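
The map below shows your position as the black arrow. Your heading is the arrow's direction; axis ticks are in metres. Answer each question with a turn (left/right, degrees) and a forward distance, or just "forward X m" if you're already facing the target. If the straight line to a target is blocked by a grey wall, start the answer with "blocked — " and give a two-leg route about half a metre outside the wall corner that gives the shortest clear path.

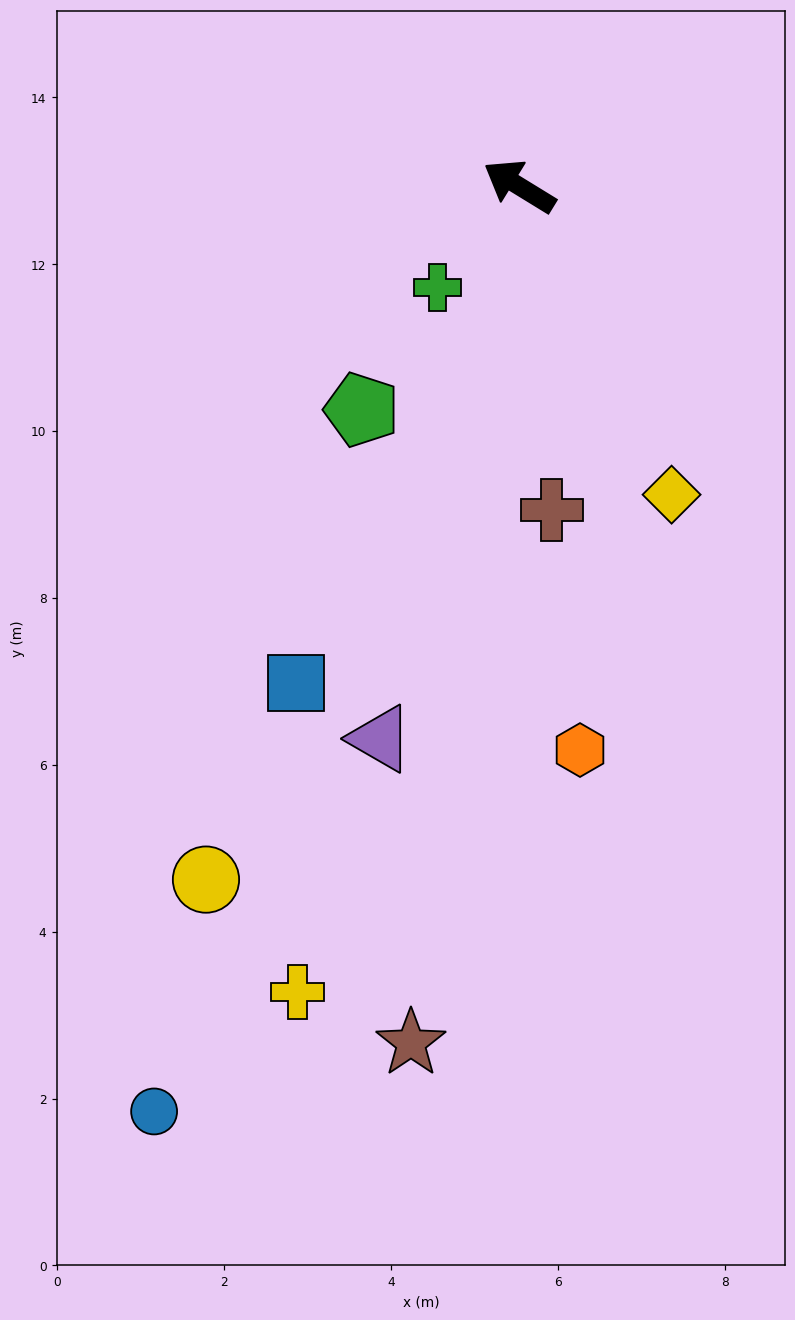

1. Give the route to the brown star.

turn left 114°, forward 10.3 m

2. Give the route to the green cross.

turn left 83°, forward 1.6 m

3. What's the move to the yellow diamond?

turn left 148°, forward 4.1 m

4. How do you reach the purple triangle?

turn left 107°, forward 6.8 m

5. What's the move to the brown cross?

turn left 127°, forward 3.9 m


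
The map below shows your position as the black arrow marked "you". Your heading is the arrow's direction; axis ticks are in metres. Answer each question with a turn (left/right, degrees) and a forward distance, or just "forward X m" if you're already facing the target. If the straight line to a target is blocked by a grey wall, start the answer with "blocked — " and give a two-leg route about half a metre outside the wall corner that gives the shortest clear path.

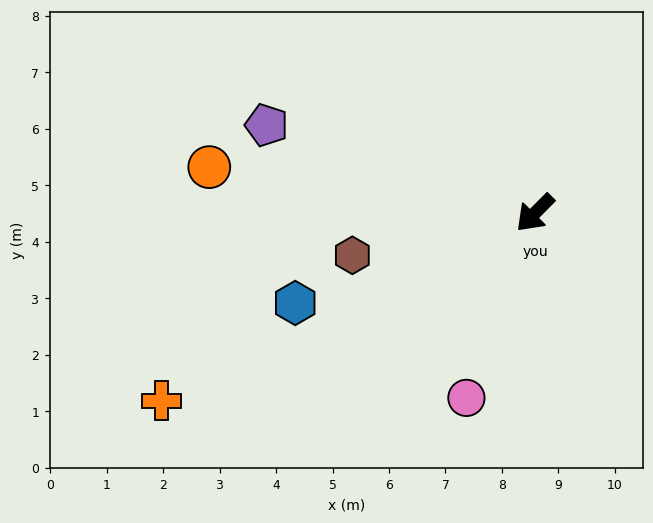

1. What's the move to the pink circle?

turn left 24°, forward 3.5 m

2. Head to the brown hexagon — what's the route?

turn right 32°, forward 3.3 m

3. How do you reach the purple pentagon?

turn right 63°, forward 5.0 m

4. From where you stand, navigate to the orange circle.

turn right 53°, forward 5.8 m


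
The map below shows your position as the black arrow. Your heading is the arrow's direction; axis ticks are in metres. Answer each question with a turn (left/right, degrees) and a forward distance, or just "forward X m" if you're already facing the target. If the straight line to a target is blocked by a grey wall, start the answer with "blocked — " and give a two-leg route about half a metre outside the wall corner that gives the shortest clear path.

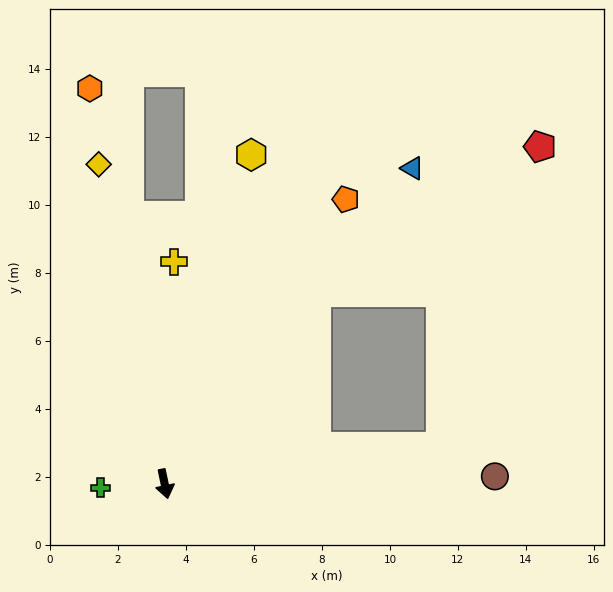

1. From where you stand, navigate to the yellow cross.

turn left 166°, forward 6.5 m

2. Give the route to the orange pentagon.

turn left 136°, forward 9.9 m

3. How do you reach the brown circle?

turn left 80°, forward 9.7 m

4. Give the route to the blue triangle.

turn left 130°, forward 11.8 m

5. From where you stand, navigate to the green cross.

turn right 98°, forward 1.9 m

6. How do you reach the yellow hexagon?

turn left 153°, forward 10.0 m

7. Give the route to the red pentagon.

blocked — turn left 130°, forward 7.2 m, then turn right 19°, forward 7.9 m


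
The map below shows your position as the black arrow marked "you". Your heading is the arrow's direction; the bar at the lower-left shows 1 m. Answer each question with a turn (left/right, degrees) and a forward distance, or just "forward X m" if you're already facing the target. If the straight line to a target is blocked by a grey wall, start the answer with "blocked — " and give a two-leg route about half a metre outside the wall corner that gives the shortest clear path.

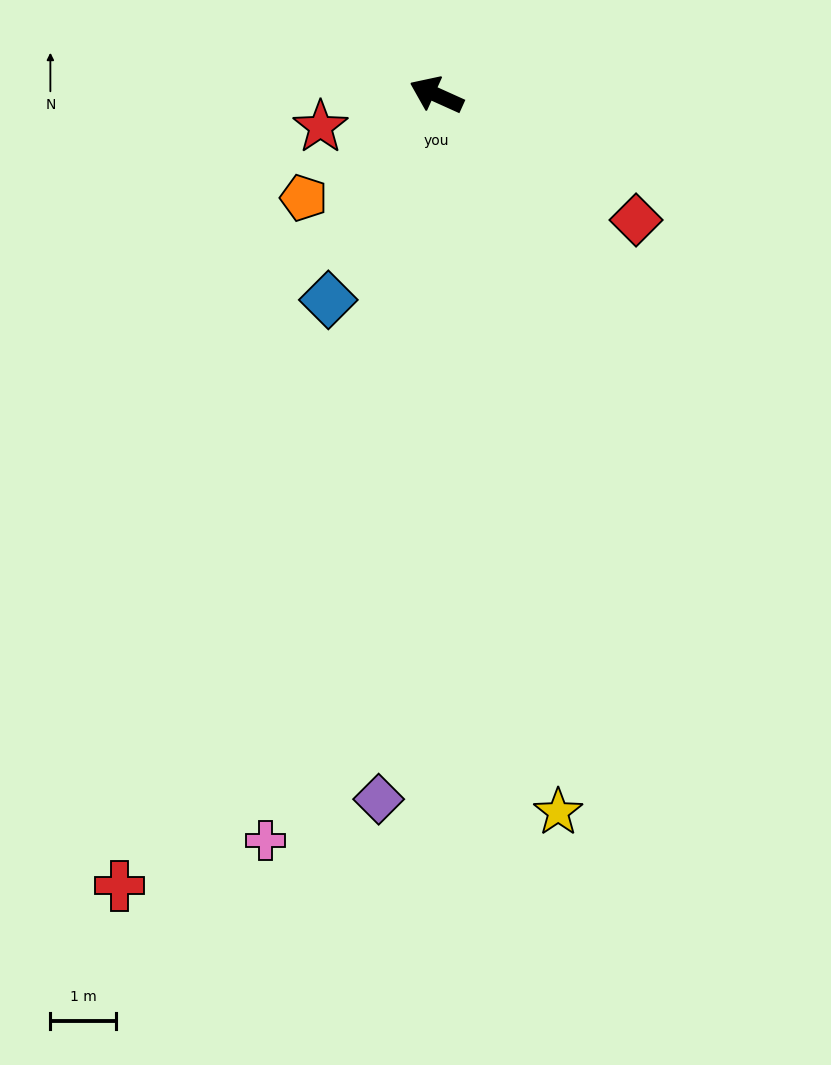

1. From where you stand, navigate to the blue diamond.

turn left 86°, forward 3.5 m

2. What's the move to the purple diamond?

turn left 110°, forward 10.8 m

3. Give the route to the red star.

turn left 40°, forward 1.8 m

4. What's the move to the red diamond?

turn left 172°, forward 3.6 m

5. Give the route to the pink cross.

turn left 101°, forward 11.7 m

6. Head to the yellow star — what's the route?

turn left 124°, forward 11.1 m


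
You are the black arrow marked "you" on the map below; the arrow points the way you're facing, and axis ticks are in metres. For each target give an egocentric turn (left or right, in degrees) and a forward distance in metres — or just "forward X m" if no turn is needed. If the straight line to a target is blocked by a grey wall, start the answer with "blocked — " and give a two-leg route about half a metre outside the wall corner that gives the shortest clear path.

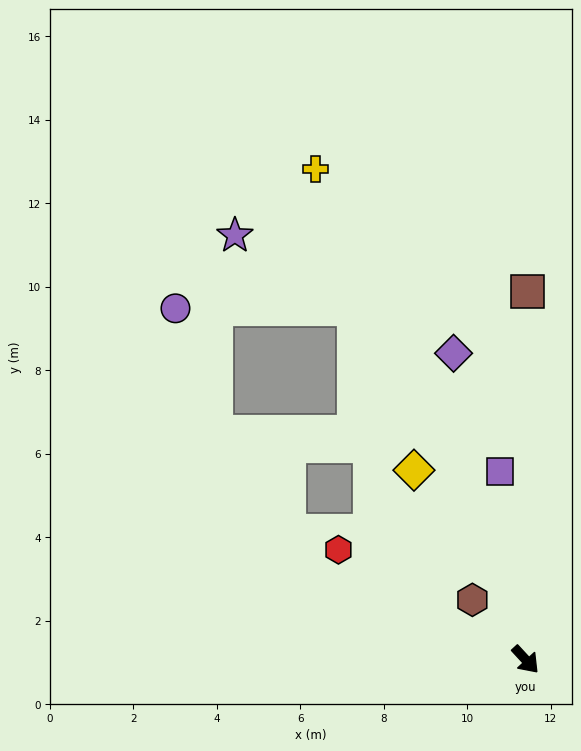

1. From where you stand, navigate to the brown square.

turn left 137°, forward 8.8 m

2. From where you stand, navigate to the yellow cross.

turn left 160°, forward 12.8 m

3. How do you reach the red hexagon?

turn right 163°, forward 5.2 m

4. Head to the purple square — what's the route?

turn left 145°, forward 4.6 m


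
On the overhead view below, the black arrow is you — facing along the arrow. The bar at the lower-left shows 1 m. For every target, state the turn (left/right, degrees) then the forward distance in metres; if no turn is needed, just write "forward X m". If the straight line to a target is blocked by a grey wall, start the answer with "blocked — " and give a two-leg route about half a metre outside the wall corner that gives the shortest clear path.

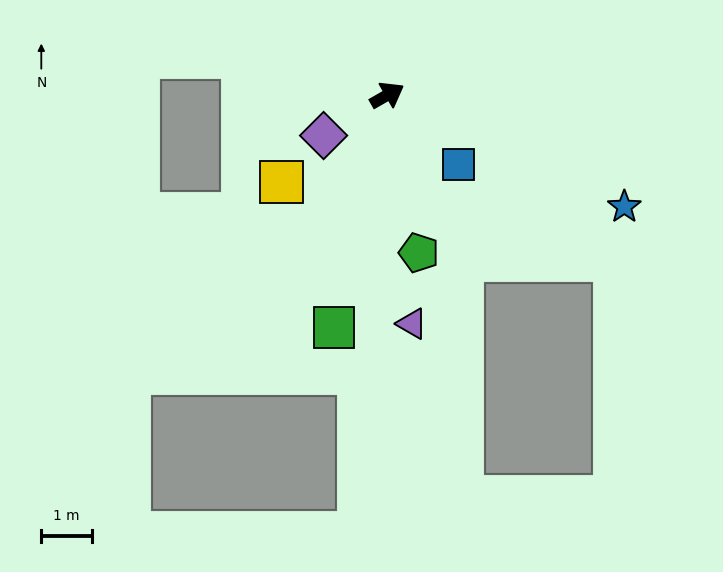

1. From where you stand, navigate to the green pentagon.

turn right 108°, forward 3.2 m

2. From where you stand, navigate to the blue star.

turn right 55°, forward 5.2 m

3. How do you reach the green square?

turn right 133°, forward 4.7 m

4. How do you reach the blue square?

turn right 74°, forward 2.0 m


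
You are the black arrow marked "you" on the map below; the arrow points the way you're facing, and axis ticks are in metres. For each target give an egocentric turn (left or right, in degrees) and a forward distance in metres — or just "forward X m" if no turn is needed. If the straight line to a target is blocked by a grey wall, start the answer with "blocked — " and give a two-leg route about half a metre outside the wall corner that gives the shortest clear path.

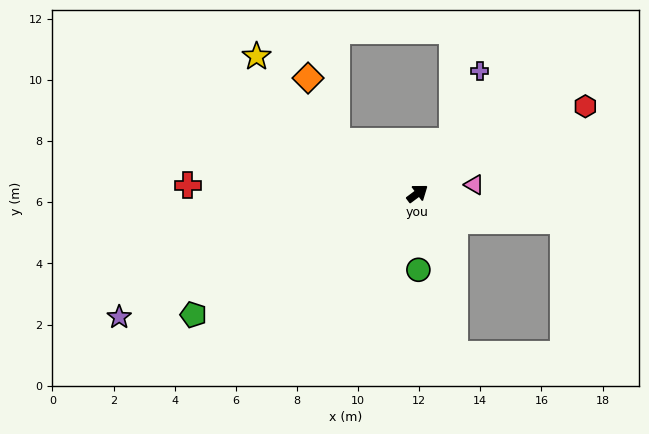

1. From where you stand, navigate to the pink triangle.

turn right 28°, forward 1.9 m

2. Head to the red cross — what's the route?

turn left 141°, forward 7.5 m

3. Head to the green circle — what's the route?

turn right 126°, forward 2.5 m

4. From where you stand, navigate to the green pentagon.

turn left 172°, forward 8.3 m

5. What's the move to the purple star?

turn left 166°, forward 10.6 m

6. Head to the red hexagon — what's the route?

turn right 9°, forward 6.2 m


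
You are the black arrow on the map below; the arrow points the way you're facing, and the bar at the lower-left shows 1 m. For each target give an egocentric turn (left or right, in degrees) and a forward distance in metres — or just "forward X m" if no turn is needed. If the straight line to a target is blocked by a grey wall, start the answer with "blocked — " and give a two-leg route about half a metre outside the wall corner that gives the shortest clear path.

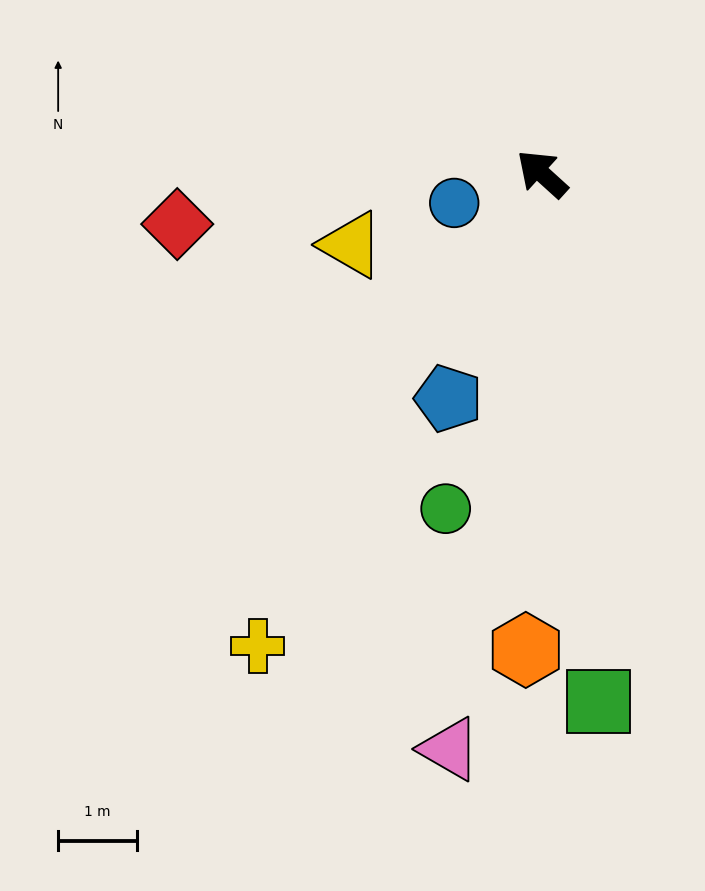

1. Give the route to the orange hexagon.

turn left 130°, forward 6.1 m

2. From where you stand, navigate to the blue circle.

turn left 61°, forward 1.2 m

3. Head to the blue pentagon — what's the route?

turn left 110°, forward 3.1 m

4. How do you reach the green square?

turn left 138°, forward 6.8 m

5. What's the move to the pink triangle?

turn left 123°, forward 7.4 m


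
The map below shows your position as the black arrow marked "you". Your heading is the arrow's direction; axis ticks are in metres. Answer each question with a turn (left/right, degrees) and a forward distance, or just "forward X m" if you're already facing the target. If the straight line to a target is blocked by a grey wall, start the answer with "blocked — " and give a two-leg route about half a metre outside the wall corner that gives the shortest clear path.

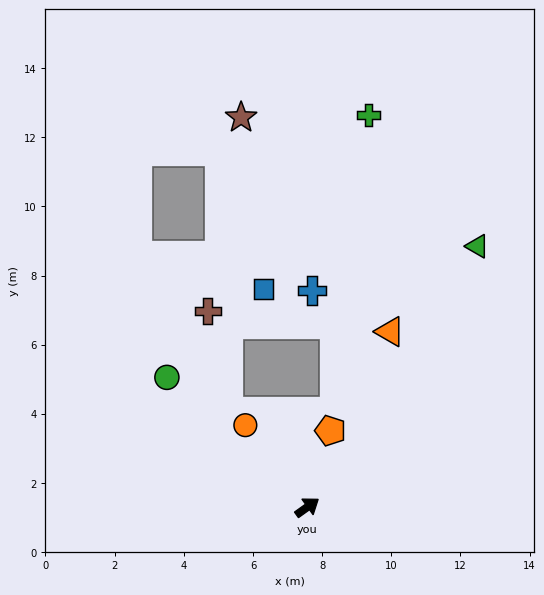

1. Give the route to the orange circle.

turn left 91°, forward 3.0 m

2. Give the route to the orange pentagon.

turn left 38°, forward 2.3 m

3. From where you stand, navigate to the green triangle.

turn left 21°, forward 9.0 m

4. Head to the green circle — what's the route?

turn left 102°, forward 5.5 m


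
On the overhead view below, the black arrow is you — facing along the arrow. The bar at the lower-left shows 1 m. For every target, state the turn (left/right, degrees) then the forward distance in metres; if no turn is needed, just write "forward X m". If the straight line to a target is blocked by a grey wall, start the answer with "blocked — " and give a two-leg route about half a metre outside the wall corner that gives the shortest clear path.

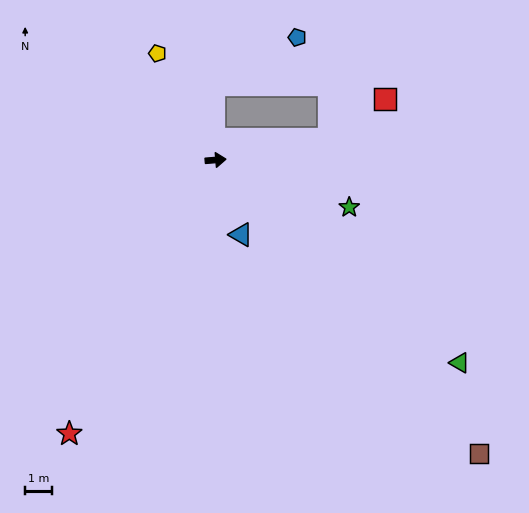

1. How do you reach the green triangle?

turn right 44°, forward 11.7 m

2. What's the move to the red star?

turn right 123°, forward 11.5 m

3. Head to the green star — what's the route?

turn right 24°, forward 5.2 m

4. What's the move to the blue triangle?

turn right 76°, forward 2.9 m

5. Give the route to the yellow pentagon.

turn left 114°, forward 4.5 m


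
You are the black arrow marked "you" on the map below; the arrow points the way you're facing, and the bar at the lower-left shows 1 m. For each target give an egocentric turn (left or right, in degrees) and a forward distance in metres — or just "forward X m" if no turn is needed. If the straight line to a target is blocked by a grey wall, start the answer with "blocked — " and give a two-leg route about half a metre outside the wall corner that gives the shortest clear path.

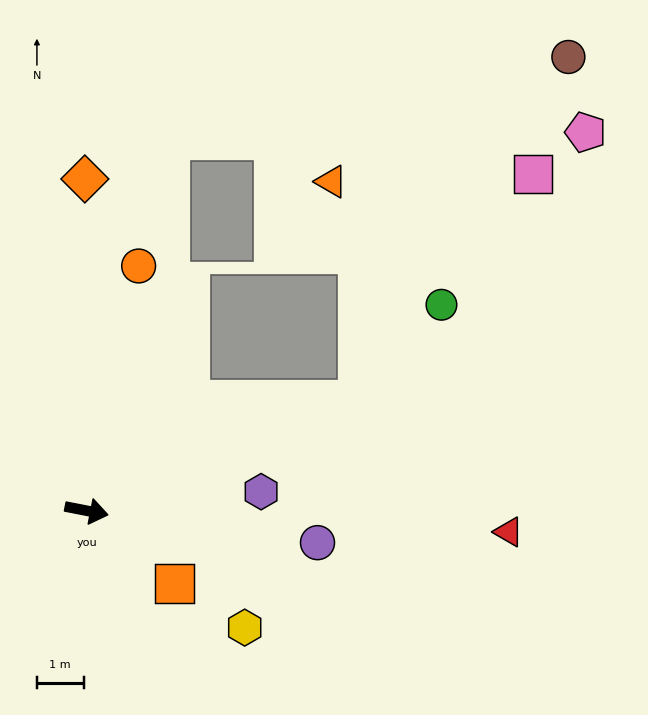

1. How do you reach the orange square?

turn right 28°, forward 2.5 m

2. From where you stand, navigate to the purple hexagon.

turn left 17°, forward 3.8 m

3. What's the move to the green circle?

blocked — turn left 33°, forward 6.3 m, then turn left 27°, forward 2.7 m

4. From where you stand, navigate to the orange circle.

turn left 89°, forward 5.4 m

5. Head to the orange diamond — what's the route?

turn left 101°, forward 7.1 m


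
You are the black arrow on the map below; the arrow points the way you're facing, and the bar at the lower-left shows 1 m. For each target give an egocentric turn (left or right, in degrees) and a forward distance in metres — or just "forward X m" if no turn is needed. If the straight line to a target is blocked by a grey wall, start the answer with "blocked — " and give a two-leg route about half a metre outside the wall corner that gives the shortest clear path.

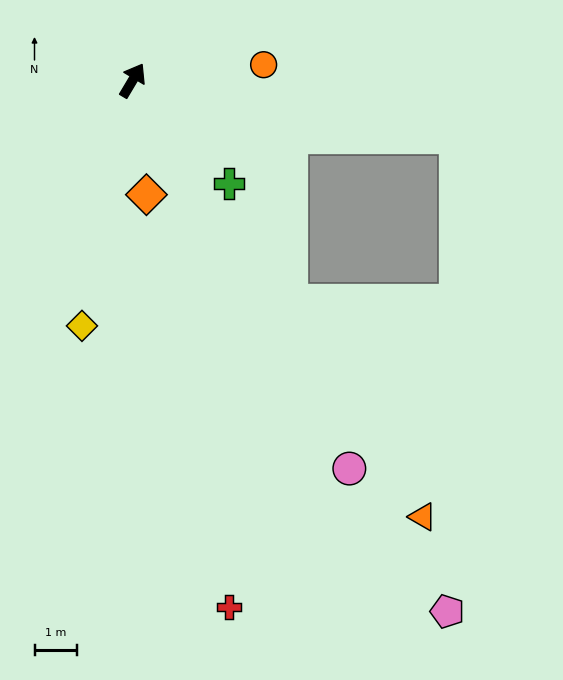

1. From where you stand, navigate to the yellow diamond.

turn right 161°, forward 5.9 m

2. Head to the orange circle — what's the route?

turn right 52°, forward 3.1 m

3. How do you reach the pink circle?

turn right 120°, forward 10.4 m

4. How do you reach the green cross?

turn right 106°, forward 3.3 m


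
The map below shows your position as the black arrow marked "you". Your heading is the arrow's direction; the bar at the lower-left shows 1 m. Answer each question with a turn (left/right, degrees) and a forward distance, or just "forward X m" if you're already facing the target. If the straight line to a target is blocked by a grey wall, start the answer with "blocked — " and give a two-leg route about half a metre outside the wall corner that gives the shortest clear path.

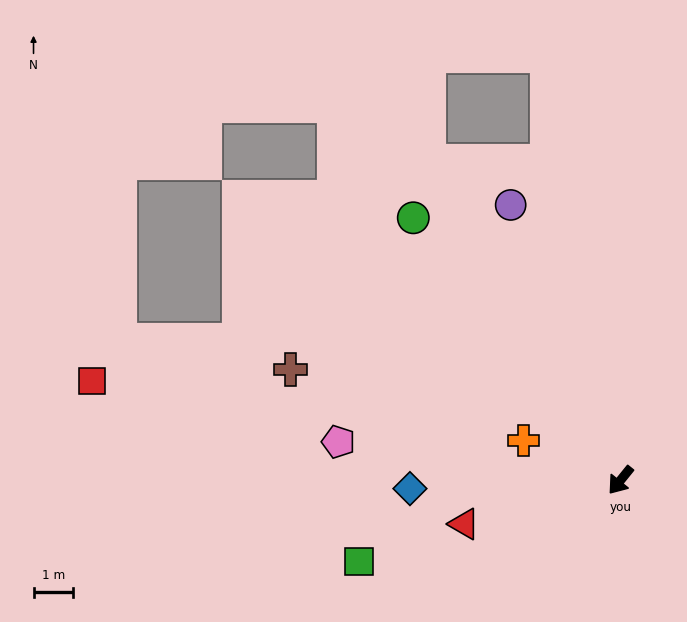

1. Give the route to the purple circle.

turn right 119°, forward 7.4 m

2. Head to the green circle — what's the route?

turn right 103°, forward 8.4 m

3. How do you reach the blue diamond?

turn right 49°, forward 5.3 m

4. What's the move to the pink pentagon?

turn right 59°, forward 7.1 m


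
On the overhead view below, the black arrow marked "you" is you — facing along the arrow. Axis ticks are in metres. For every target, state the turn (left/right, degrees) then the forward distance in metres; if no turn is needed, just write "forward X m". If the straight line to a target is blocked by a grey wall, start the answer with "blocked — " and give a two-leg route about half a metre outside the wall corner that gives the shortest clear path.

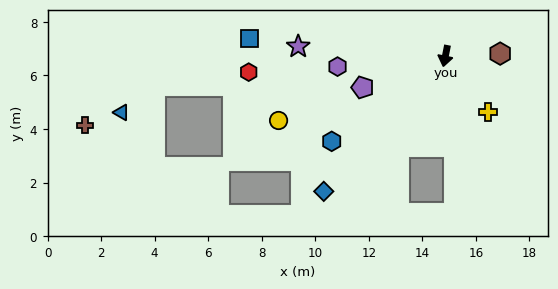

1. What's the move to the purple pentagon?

turn right 58°, forward 3.3 m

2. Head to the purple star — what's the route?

turn right 82°, forward 5.5 m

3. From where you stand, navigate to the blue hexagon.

turn right 42°, forward 5.3 m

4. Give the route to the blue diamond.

turn right 31°, forward 6.8 m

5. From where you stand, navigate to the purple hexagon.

turn right 73°, forward 4.0 m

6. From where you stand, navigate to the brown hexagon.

turn left 104°, forward 2.0 m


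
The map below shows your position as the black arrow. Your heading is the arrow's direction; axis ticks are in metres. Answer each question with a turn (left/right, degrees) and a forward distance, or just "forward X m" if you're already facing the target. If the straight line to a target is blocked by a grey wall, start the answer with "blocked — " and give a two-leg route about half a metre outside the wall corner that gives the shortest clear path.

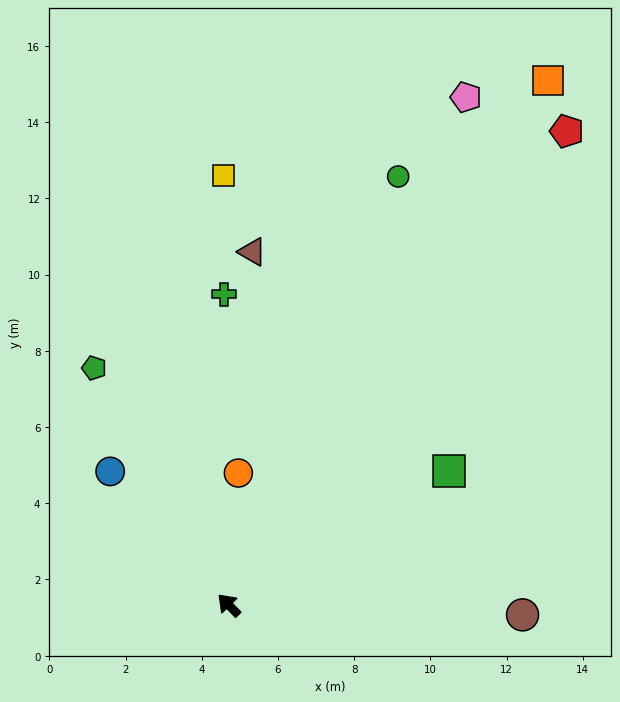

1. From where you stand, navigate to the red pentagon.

turn right 80°, forward 15.3 m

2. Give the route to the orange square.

turn right 76°, forward 16.1 m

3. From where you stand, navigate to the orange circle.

turn right 48°, forward 3.5 m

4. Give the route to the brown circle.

turn right 136°, forward 7.7 m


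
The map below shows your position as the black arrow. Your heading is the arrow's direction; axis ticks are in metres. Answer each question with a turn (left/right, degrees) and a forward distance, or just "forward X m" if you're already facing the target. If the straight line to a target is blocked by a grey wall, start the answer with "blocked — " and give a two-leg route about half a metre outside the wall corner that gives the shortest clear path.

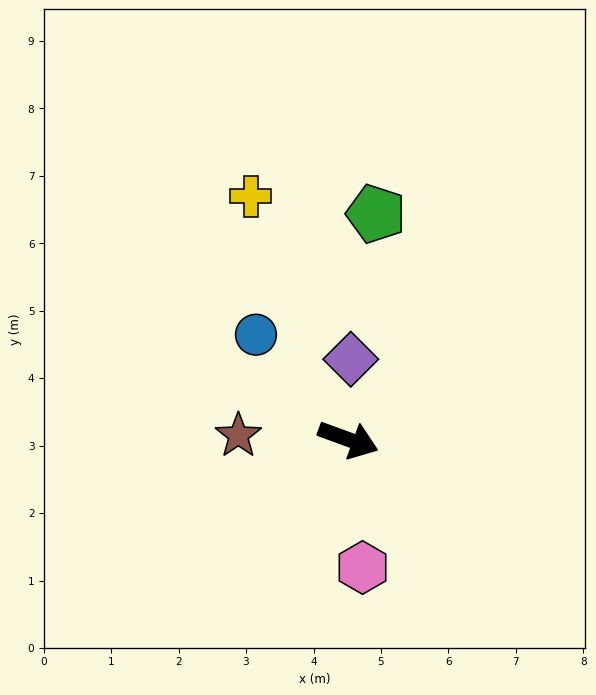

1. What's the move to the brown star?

turn right 162°, forward 1.6 m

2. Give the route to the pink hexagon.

turn right 64°, forward 1.9 m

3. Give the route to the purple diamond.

turn left 108°, forward 1.2 m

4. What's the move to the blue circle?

turn left 151°, forward 2.1 m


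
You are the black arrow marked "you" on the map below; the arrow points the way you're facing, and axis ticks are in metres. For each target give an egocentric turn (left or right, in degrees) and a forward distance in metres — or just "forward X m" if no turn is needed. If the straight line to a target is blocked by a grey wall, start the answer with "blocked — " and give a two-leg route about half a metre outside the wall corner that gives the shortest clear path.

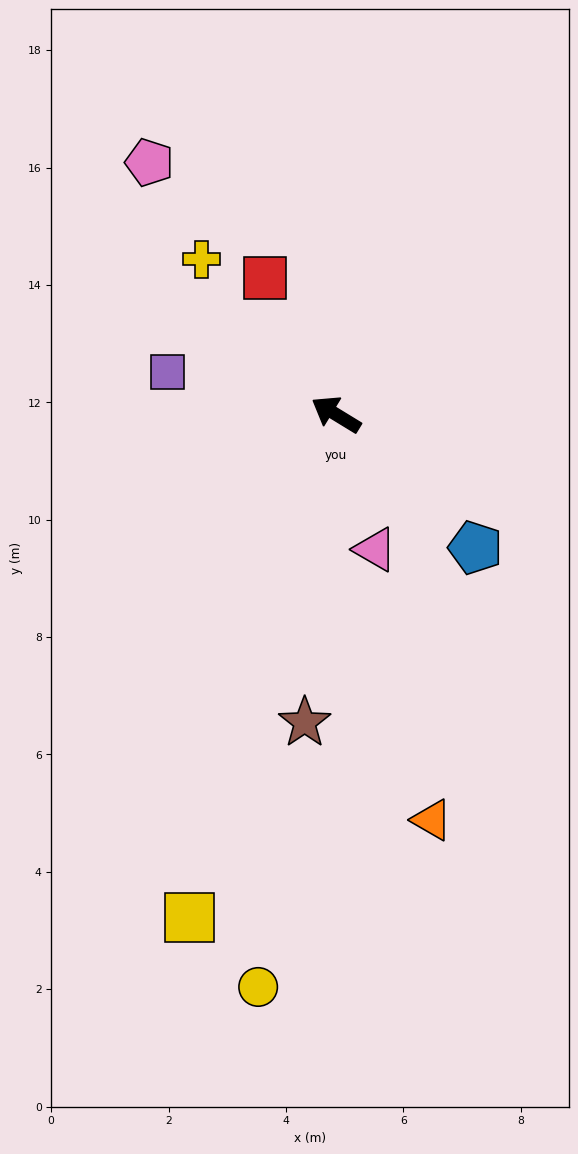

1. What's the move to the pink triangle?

turn left 138°, forward 2.4 m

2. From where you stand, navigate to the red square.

turn right 31°, forward 2.6 m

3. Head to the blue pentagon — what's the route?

turn left 168°, forward 3.3 m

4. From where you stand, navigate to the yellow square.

turn left 105°, forward 8.9 m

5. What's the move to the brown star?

turn left 116°, forward 5.3 m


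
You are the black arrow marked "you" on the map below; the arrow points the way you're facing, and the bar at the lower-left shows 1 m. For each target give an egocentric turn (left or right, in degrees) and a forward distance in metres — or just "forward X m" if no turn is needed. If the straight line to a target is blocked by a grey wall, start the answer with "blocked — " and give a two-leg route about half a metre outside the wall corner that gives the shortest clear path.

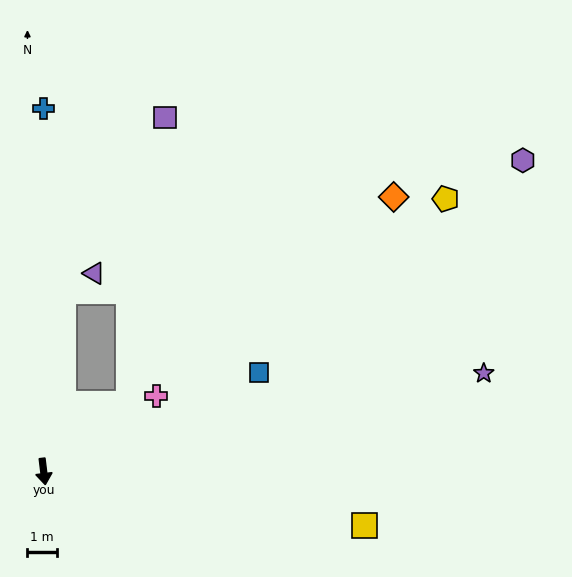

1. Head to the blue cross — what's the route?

turn left 173°, forward 12.4 m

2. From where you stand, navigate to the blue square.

turn left 108°, forward 8.1 m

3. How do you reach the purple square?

blocked — turn left 122°, forward 3.7 m, then turn left 44°, forward 9.8 m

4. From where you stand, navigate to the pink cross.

turn left 117°, forward 4.6 m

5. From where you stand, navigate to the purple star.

turn left 96°, forward 15.3 m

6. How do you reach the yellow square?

turn left 73°, forward 11.1 m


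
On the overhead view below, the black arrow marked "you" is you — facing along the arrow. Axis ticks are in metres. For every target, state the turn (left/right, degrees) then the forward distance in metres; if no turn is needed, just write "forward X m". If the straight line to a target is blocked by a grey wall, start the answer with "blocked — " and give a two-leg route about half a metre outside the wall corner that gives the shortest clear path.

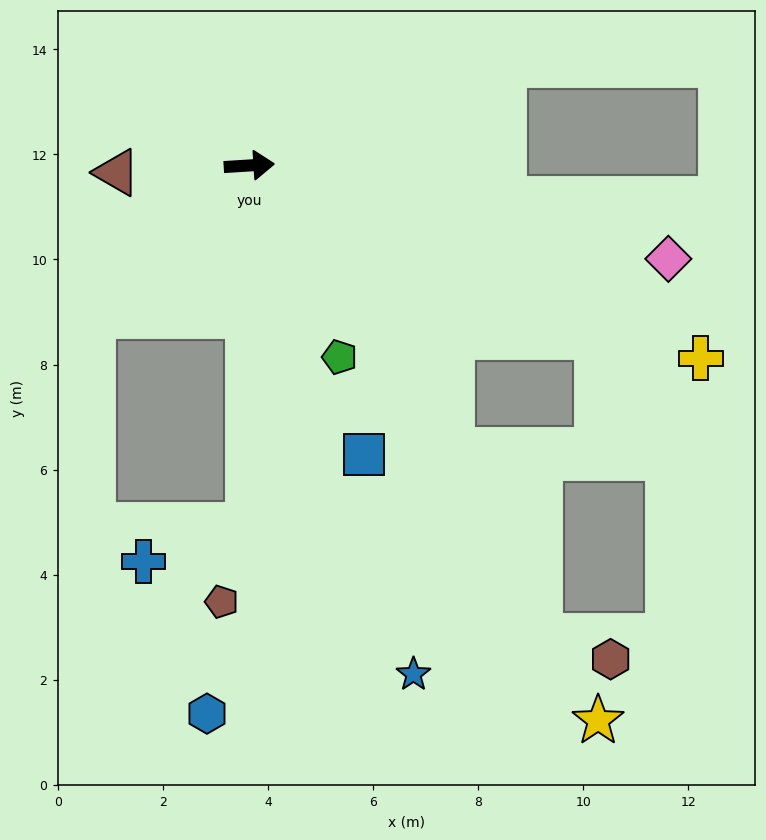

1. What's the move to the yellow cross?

turn right 27°, forward 9.3 m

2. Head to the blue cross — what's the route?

blocked — turn right 94°, forward 6.8 m, then turn right 70°, forward 2.1 m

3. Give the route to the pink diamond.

turn right 16°, forward 8.2 m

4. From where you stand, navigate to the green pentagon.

turn right 68°, forward 4.0 m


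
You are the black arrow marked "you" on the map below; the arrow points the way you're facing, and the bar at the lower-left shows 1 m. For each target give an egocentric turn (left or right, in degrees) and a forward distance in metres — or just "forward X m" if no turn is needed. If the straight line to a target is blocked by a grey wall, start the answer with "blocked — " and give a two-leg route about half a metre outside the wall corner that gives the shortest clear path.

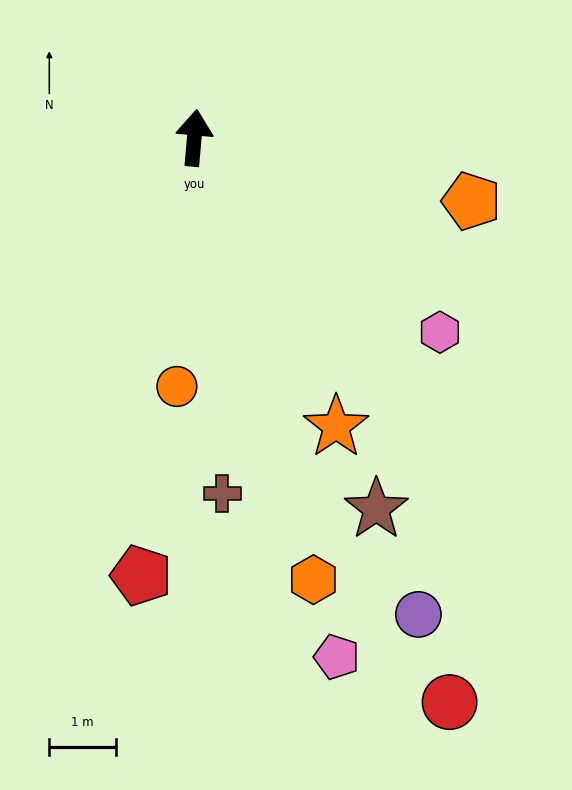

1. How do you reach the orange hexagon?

turn right 160°, forward 6.9 m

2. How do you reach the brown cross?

turn right 170°, forward 5.4 m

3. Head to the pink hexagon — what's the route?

turn right 123°, forward 4.7 m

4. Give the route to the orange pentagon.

turn right 98°, forward 4.3 m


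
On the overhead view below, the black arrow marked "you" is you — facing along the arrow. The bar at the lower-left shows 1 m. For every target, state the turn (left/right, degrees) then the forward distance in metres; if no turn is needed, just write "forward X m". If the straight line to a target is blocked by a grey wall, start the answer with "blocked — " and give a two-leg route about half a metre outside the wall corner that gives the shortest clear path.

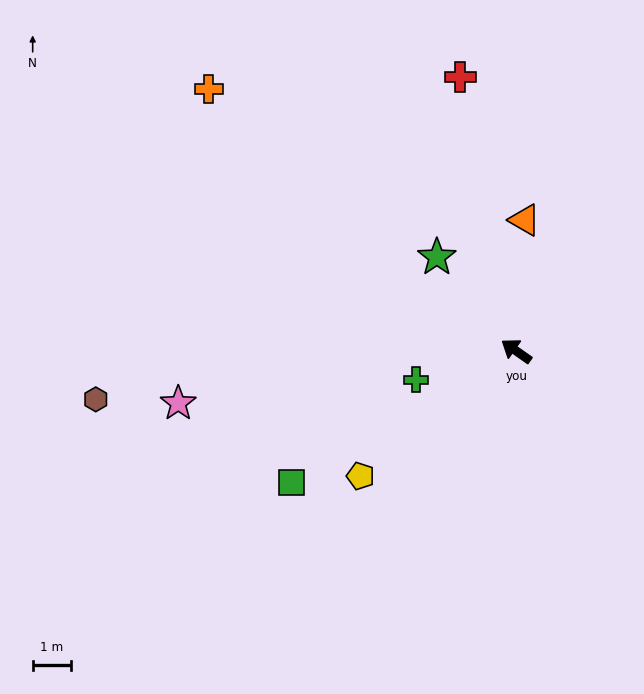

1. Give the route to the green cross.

turn left 51°, forward 2.7 m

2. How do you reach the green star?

turn right 15°, forward 3.2 m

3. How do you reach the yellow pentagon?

turn left 74°, forward 5.2 m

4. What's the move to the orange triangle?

turn right 59°, forward 3.4 m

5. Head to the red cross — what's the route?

turn right 43°, forward 7.3 m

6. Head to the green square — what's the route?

turn left 65°, forward 6.8 m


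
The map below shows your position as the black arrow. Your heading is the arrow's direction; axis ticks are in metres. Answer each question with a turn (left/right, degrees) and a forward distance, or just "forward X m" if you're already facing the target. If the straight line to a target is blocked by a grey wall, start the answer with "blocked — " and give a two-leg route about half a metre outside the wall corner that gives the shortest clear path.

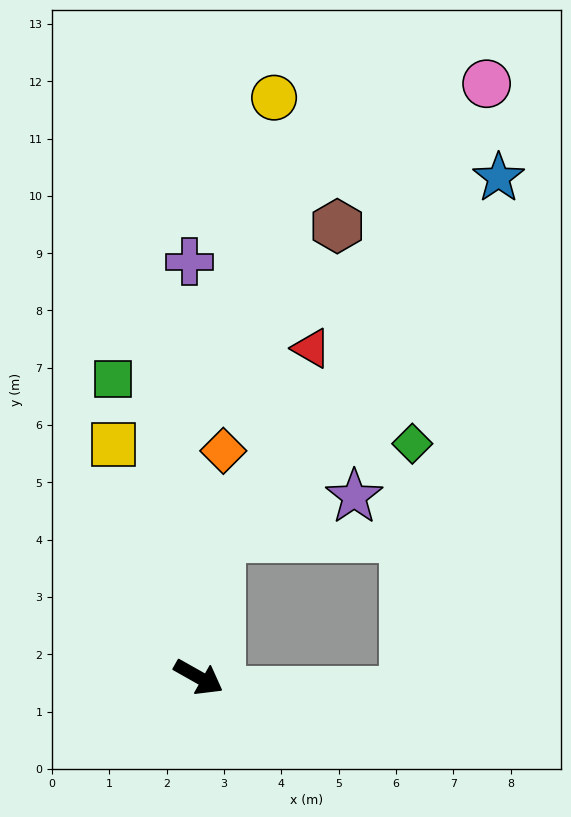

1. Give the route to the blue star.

blocked — turn left 110°, forward 2.5 m, then turn right 28°, forward 7.9 m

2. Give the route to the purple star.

blocked — turn left 110°, forward 2.5 m, then turn right 63°, forward 2.4 m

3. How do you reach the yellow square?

turn left 140°, forward 4.3 m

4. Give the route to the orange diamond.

turn left 113°, forward 4.0 m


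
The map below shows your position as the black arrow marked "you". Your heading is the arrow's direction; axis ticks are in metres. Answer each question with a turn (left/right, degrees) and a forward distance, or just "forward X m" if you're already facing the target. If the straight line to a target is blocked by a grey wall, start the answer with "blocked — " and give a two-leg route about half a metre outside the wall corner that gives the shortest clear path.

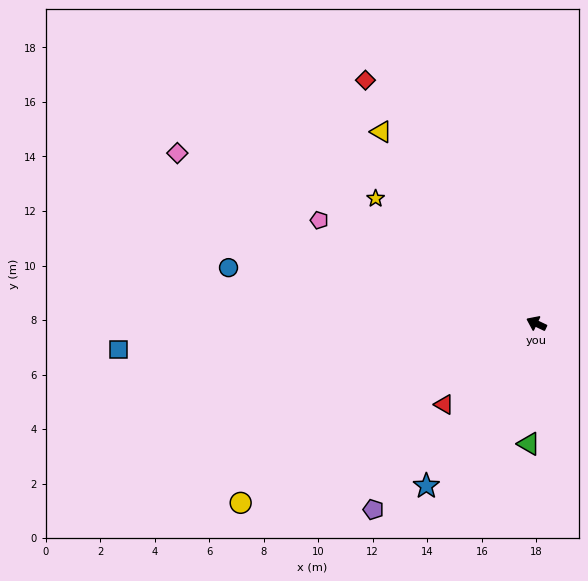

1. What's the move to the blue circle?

turn left 15°, forward 11.5 m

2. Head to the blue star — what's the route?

turn left 81°, forward 7.2 m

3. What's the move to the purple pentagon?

turn left 74°, forward 9.1 m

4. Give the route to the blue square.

turn left 29°, forward 15.4 m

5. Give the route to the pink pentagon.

forward 8.8 m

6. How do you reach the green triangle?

turn left 112°, forward 4.4 m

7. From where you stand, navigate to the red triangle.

turn left 67°, forward 4.5 m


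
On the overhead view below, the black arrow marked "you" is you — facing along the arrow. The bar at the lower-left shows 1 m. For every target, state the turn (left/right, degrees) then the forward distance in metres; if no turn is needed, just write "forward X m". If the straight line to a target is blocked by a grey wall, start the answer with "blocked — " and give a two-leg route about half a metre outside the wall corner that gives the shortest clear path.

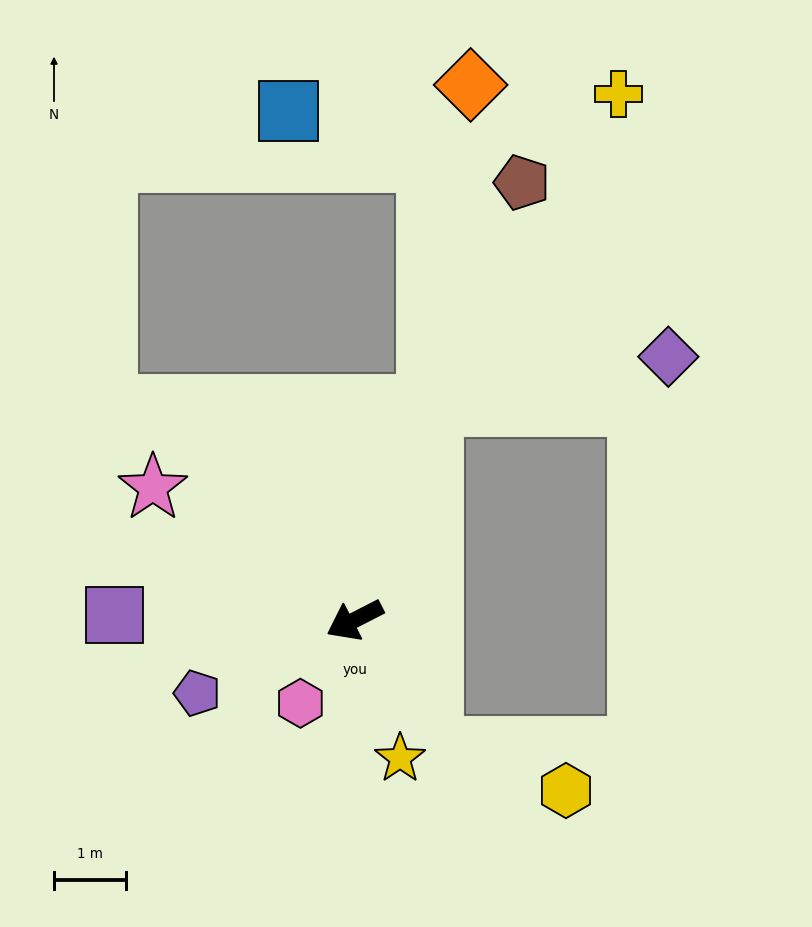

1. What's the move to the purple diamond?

blocked — turn right 137°, forward 3.2 m, then turn right 58°, forward 3.3 m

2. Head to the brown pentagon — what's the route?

turn right 138°, forward 6.5 m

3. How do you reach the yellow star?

turn left 81°, forward 2.0 m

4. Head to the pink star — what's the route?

turn right 60°, forward 3.4 m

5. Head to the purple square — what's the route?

turn right 28°, forward 3.3 m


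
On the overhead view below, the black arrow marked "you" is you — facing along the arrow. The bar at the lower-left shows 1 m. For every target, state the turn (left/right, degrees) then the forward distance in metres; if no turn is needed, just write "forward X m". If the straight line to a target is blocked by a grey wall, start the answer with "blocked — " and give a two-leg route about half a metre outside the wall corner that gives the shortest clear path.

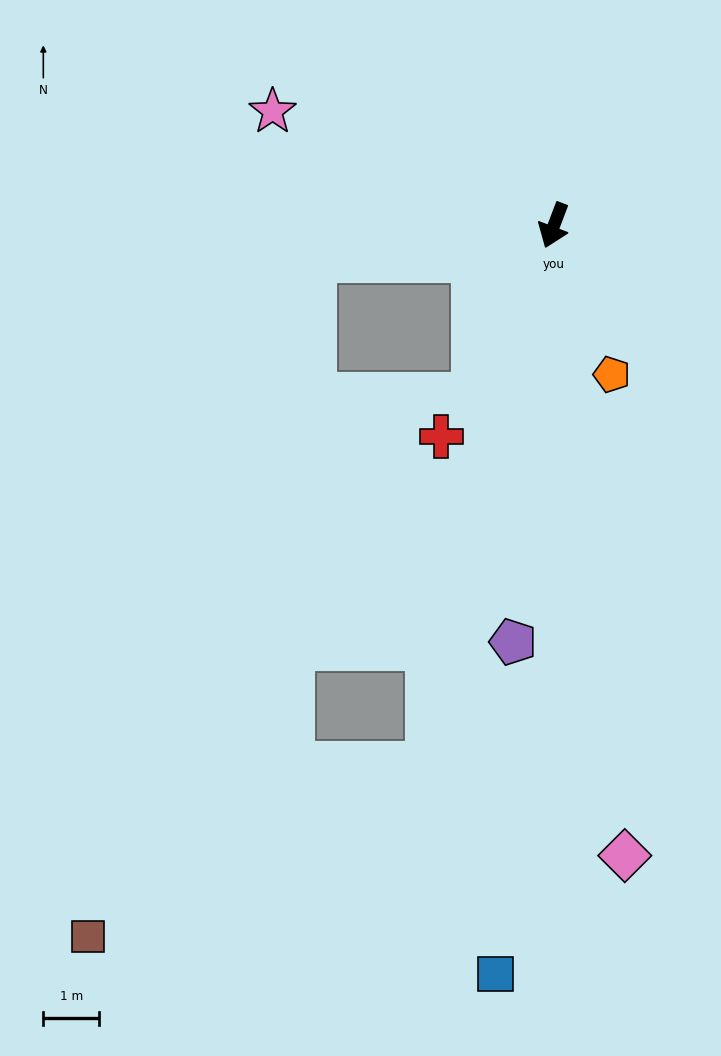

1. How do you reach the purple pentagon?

turn left 15°, forward 7.5 m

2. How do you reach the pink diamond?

turn left 27°, forward 11.3 m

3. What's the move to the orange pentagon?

turn left 42°, forward 2.8 m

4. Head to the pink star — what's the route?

turn right 91°, forward 5.4 m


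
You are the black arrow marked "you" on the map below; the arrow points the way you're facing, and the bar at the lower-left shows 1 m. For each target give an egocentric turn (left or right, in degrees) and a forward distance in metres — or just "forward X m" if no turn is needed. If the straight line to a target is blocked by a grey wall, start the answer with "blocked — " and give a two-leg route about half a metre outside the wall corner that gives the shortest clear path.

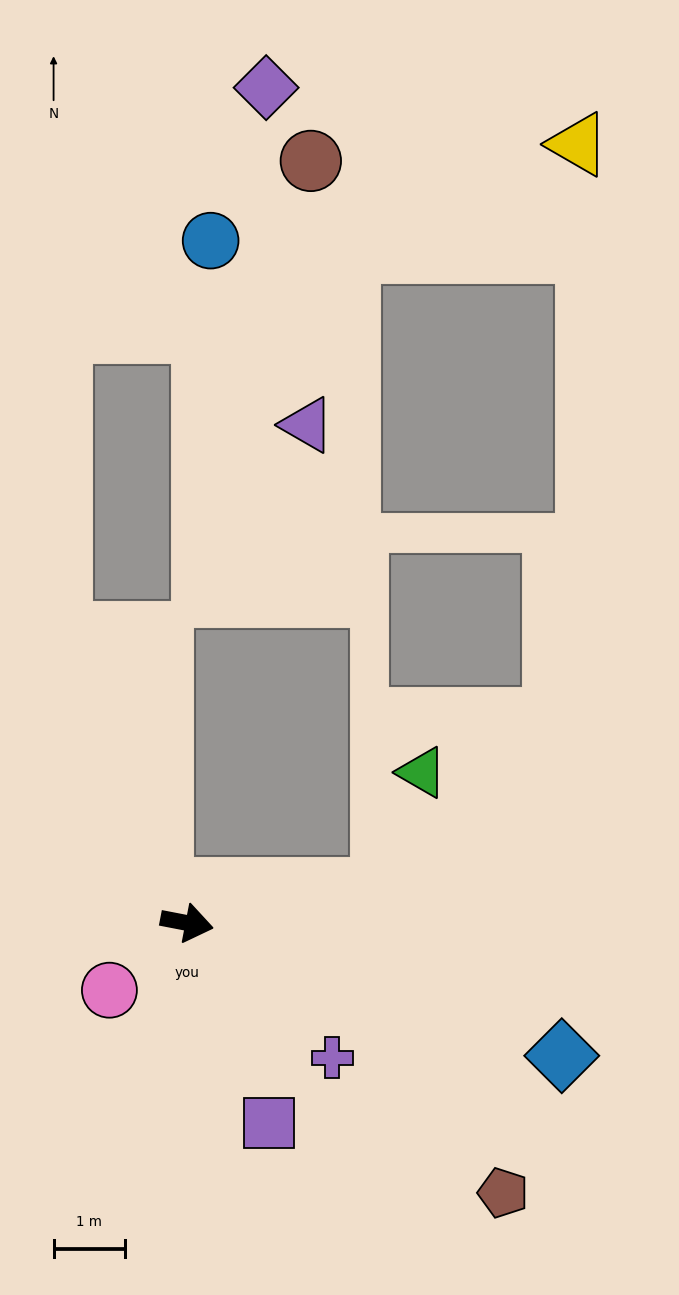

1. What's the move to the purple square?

turn right 57°, forward 3.0 m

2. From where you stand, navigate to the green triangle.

blocked — turn left 21°, forward 2.8 m, then turn left 61°, forward 1.7 m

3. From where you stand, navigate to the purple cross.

turn right 32°, forward 2.8 m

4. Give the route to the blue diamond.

turn right 9°, forward 5.6 m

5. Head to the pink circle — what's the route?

turn right 128°, forward 1.4 m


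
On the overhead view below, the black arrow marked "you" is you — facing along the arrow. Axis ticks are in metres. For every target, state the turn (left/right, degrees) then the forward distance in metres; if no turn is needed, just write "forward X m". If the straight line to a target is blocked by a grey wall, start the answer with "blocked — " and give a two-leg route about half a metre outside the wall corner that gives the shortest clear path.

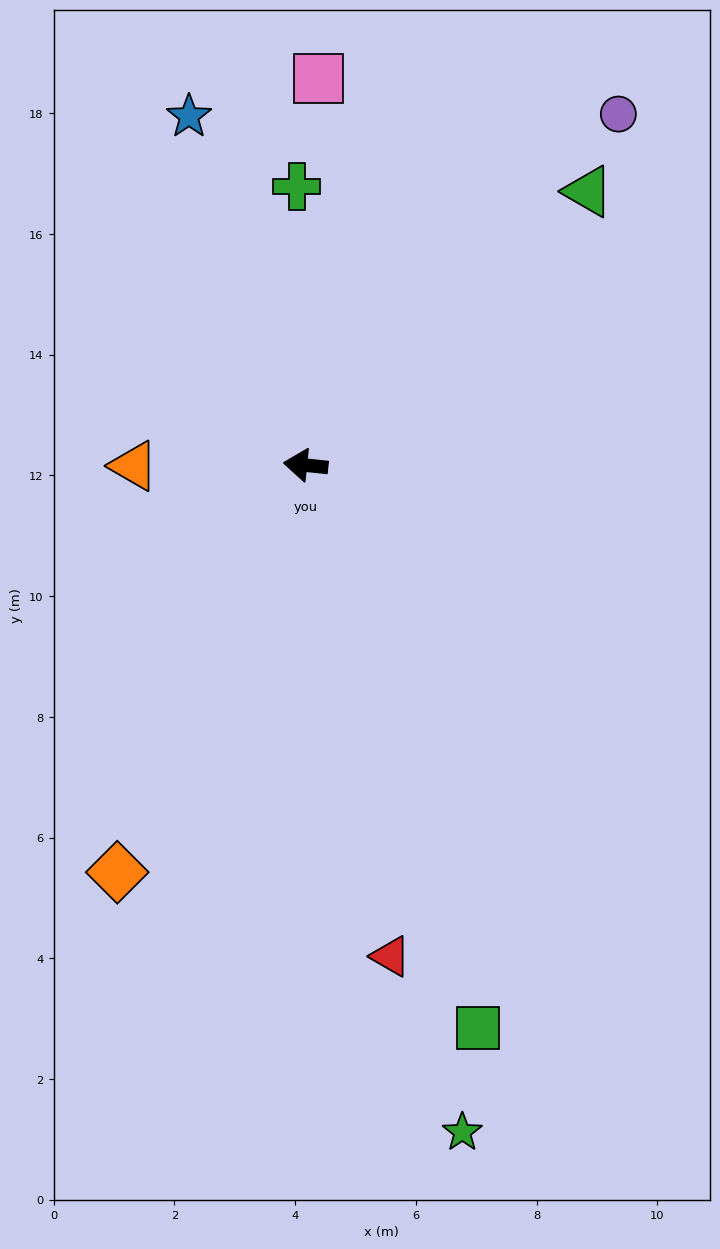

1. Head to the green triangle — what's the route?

turn right 130°, forward 6.5 m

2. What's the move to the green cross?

turn right 82°, forward 4.6 m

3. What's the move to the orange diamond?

turn left 71°, forward 7.4 m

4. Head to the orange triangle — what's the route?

turn left 6°, forward 2.8 m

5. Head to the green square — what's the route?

turn left 113°, forward 9.8 m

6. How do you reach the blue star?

turn right 66°, forward 6.1 m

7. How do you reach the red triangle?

turn left 106°, forward 8.3 m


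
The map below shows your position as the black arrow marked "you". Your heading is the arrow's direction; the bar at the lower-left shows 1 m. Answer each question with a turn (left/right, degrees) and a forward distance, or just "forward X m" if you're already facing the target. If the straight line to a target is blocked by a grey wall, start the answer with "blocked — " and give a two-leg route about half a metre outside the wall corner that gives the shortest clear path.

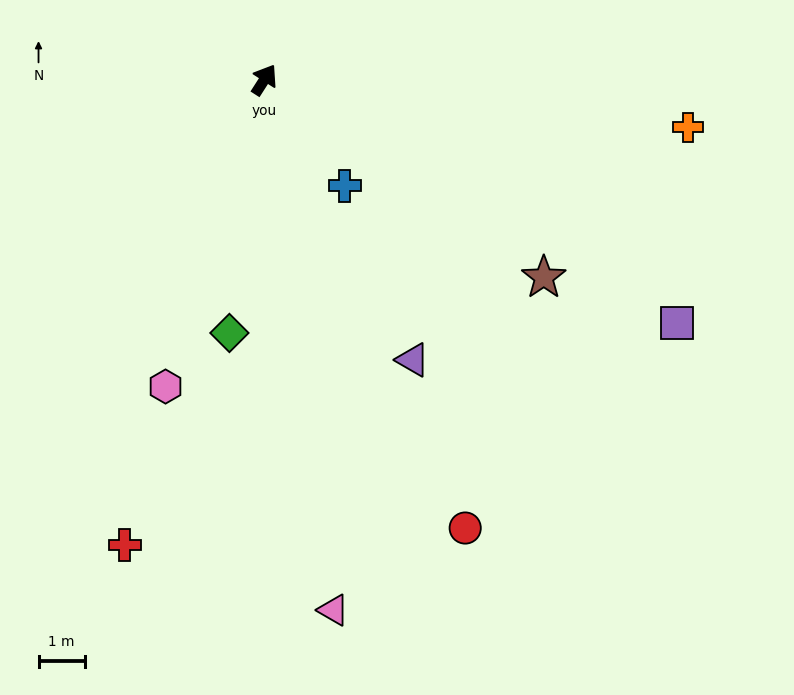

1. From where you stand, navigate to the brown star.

turn right 93°, forward 7.4 m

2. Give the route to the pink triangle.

turn right 140°, forward 11.6 m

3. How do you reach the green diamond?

turn right 155°, forward 5.6 m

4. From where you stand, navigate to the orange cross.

turn right 64°, forward 9.3 m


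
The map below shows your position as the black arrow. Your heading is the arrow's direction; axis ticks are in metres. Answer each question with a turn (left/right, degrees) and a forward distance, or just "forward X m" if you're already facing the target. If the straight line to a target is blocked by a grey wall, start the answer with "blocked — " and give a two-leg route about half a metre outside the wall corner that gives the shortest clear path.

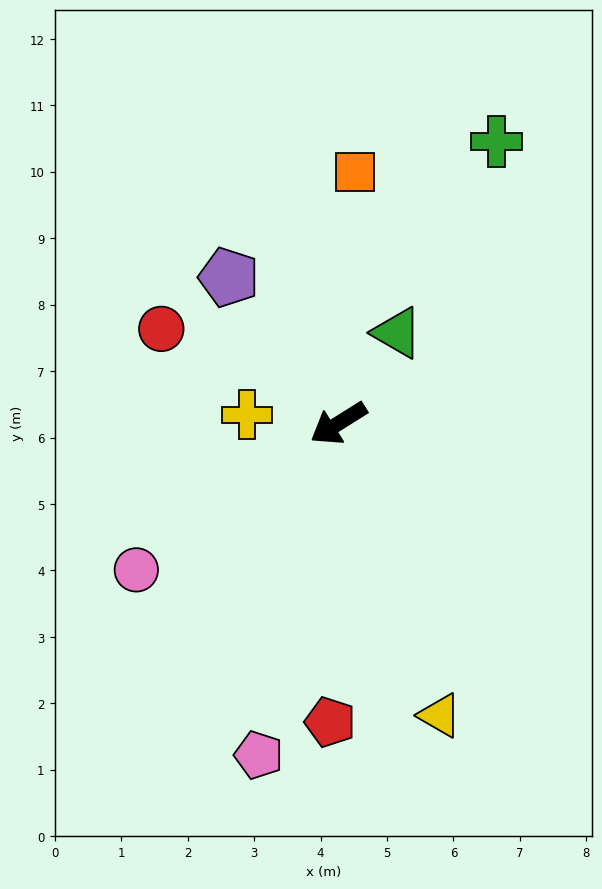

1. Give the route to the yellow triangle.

turn left 77°, forward 4.7 m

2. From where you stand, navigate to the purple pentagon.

turn right 85°, forward 2.7 m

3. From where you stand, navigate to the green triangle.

turn right 155°, forward 1.6 m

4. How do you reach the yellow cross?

turn right 37°, forward 1.4 m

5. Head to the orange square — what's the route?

turn right 126°, forward 3.8 m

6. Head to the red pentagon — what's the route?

turn left 56°, forward 4.5 m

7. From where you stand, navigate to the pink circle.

turn left 4°, forward 3.8 m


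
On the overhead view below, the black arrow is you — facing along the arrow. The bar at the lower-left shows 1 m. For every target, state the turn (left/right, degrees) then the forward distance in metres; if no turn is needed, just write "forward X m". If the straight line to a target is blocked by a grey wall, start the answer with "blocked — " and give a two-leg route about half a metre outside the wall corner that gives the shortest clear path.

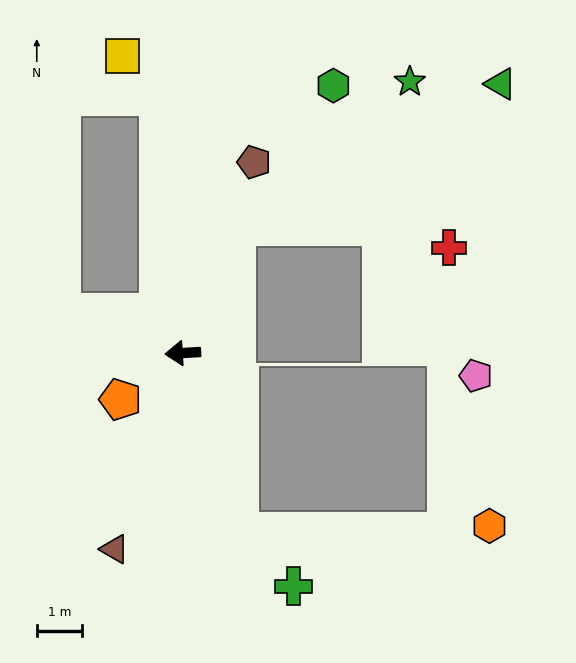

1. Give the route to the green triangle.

blocked — turn right 116°, forward 3.0 m, then turn right 39°, forward 6.7 m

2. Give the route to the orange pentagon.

turn left 33°, forward 1.7 m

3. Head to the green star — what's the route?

blocked — turn right 116°, forward 3.0 m, then turn right 28°, forward 5.0 m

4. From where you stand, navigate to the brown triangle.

turn left 67°, forward 4.6 m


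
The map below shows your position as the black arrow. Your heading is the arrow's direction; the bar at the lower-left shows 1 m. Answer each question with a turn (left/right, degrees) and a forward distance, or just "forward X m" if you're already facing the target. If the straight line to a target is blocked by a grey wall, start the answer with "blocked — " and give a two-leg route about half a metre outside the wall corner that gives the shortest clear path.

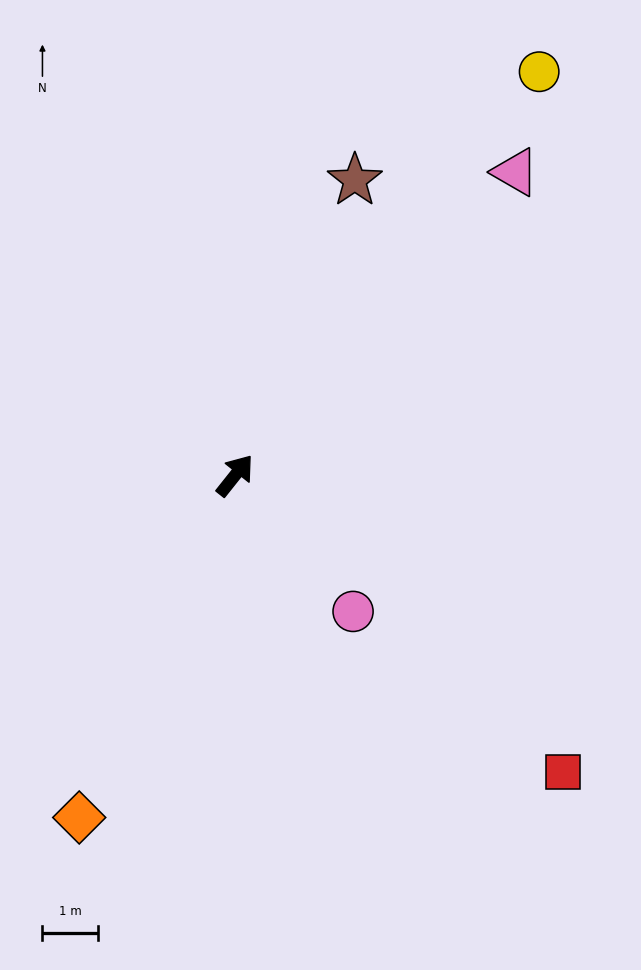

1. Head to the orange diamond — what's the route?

turn right 166°, forward 6.8 m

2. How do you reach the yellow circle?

forward 9.2 m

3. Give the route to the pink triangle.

turn right 4°, forward 7.5 m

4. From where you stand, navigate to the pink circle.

turn right 101°, forward 3.3 m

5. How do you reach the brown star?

turn left 16°, forward 5.8 m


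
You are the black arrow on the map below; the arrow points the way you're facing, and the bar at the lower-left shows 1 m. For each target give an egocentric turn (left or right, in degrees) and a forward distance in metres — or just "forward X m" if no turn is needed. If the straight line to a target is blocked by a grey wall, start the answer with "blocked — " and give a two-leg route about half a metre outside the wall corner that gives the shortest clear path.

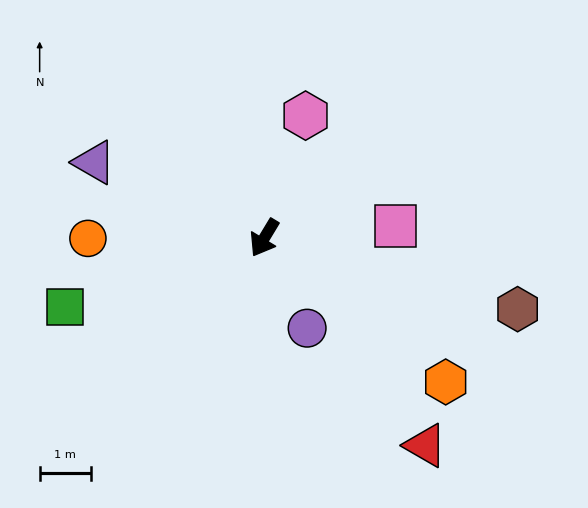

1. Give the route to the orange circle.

turn right 59°, forward 3.5 m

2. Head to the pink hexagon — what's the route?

turn right 168°, forward 2.5 m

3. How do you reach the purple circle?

turn left 56°, forward 2.0 m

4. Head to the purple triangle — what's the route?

turn right 83°, forward 3.7 m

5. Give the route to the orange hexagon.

turn left 83°, forward 4.5 m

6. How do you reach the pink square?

turn left 126°, forward 2.6 m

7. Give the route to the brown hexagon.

turn left 105°, forward 5.2 m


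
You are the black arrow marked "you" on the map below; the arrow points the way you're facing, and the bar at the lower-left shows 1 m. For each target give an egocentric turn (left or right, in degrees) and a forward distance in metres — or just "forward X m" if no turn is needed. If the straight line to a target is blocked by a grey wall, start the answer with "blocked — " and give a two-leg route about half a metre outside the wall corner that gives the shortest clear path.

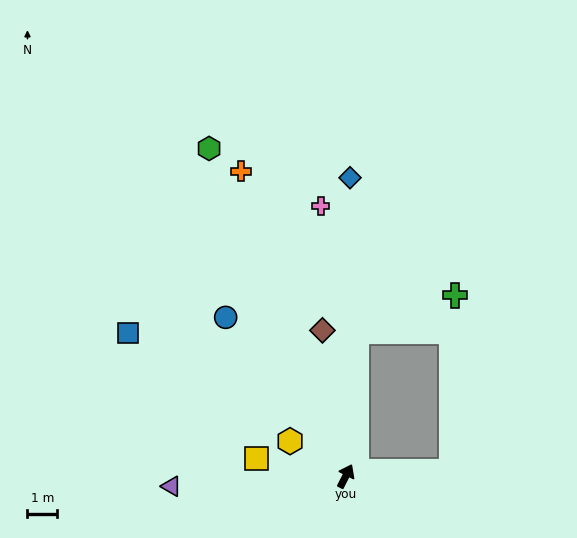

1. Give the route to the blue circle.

turn left 64°, forward 6.7 m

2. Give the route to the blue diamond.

turn left 26°, forward 10.1 m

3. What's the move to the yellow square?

turn left 106°, forward 3.1 m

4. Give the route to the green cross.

blocked — turn left 23°, forward 4.9 m, then turn right 66°, forward 3.5 m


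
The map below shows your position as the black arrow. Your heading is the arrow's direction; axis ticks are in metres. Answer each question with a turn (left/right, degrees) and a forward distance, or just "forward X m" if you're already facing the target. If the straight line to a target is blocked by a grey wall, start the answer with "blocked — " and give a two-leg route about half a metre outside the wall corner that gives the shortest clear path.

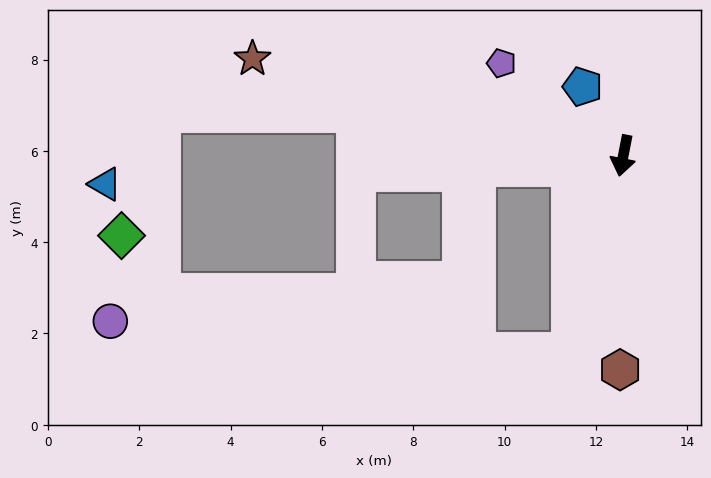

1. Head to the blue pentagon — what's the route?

turn right 138°, forward 1.8 m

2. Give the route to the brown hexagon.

turn left 10°, forward 4.7 m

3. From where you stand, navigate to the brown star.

turn right 94°, forward 8.4 m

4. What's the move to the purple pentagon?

turn right 116°, forward 3.4 m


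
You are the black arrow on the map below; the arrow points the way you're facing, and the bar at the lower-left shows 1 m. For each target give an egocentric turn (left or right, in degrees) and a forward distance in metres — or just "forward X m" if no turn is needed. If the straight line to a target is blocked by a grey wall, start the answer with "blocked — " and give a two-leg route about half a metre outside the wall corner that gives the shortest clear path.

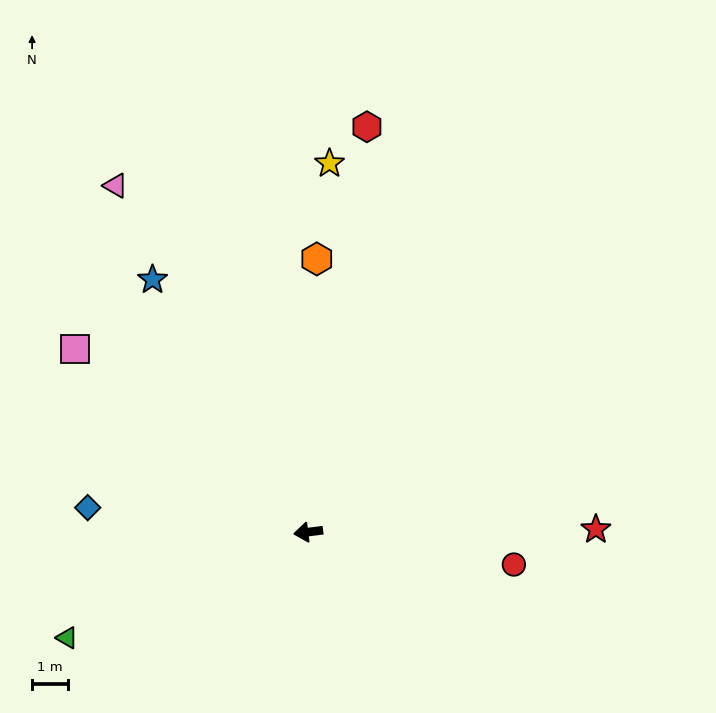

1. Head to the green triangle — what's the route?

turn left 17°, forward 7.3 m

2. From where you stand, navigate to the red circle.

turn left 164°, forward 5.8 m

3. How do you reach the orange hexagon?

turn right 99°, forward 7.6 m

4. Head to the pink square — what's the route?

turn right 45°, forward 8.3 m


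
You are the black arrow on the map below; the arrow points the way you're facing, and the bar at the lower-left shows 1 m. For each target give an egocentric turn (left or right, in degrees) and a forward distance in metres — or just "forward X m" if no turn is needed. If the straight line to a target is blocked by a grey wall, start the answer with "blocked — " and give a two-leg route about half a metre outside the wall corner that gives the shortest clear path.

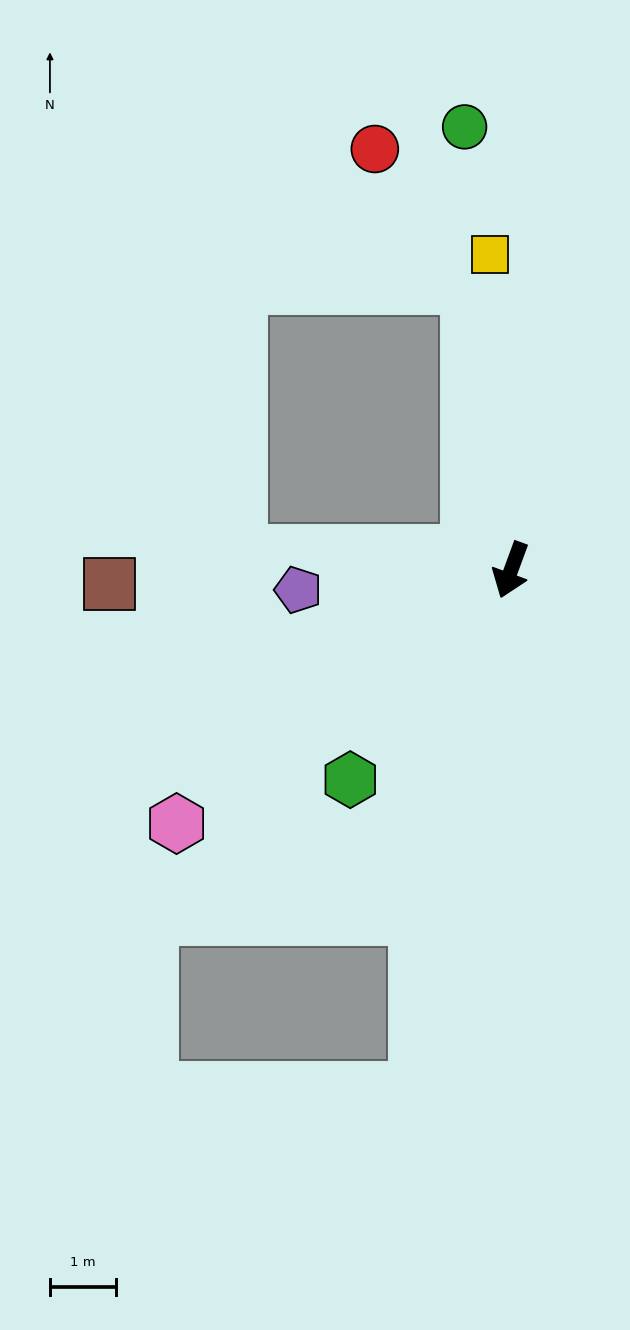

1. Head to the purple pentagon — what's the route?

turn right 64°, forward 3.3 m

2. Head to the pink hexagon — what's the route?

turn right 33°, forward 6.4 m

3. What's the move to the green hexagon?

turn right 17°, forward 4.0 m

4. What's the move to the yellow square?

turn right 156°, forward 4.8 m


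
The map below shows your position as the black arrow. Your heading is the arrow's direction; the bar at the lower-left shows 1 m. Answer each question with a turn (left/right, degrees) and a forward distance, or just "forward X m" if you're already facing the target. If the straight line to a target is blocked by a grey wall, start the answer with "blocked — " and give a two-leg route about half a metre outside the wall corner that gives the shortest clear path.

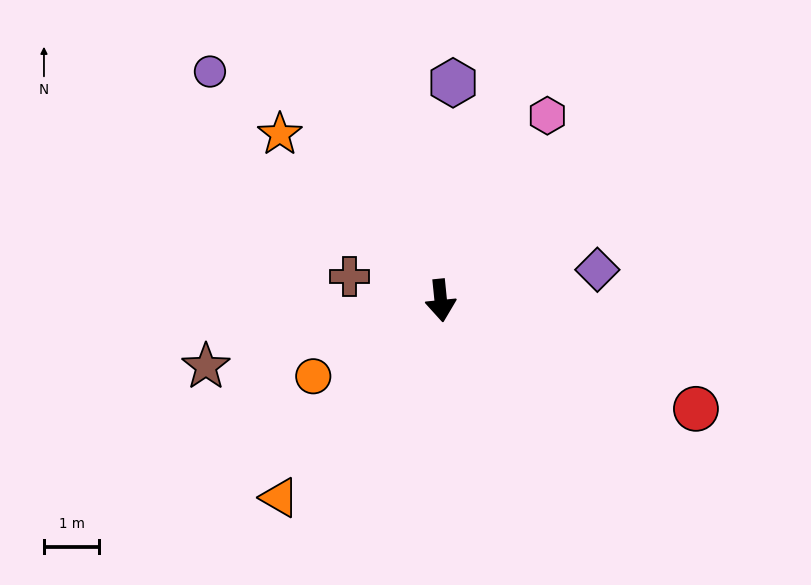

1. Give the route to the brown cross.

turn right 111°, forward 1.7 m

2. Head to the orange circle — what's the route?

turn right 65°, forward 2.7 m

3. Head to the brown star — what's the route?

turn right 80°, forward 4.4 m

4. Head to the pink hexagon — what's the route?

turn left 144°, forward 3.9 m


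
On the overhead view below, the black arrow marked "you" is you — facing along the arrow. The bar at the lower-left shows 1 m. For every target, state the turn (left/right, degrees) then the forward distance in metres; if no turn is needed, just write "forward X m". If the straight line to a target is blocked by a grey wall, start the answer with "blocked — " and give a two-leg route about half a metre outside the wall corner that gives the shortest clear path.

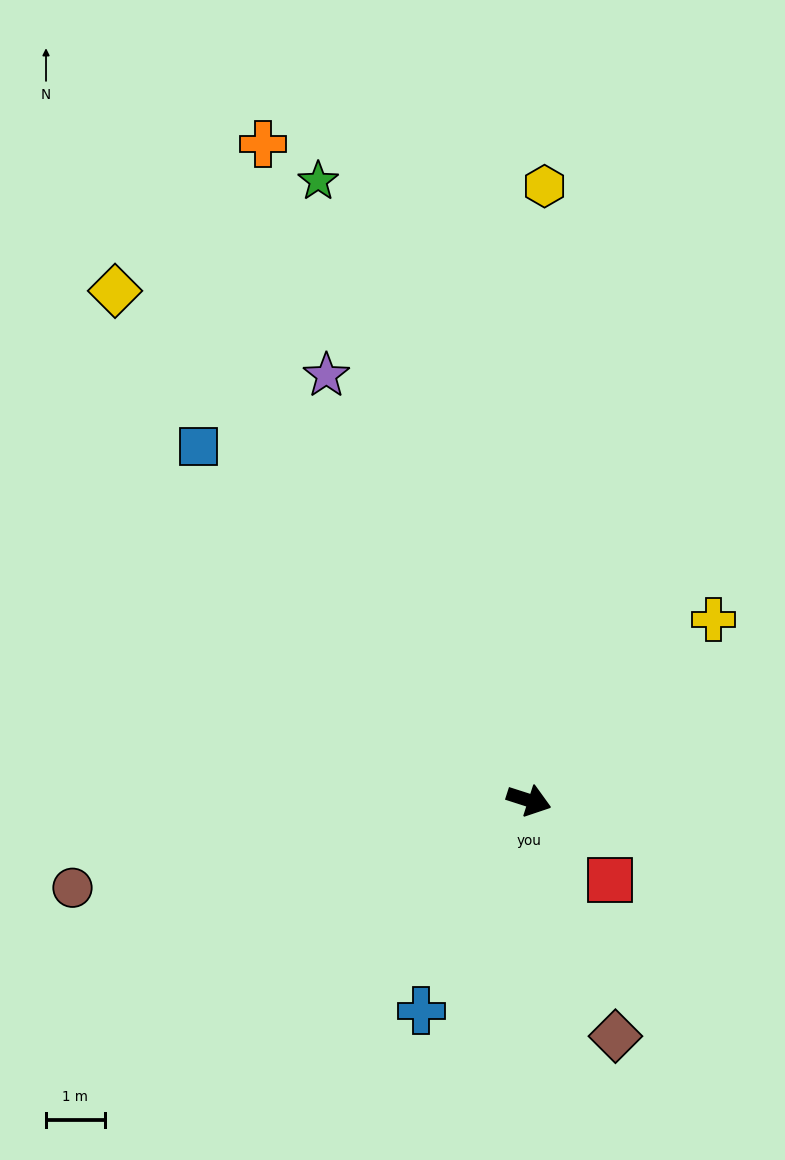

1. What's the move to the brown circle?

turn right 151°, forward 7.9 m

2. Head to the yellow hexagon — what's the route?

turn left 106°, forward 10.5 m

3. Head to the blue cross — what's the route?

turn right 99°, forward 4.0 m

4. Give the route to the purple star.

turn left 133°, forward 8.0 m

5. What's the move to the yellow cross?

turn left 62°, forward 4.4 m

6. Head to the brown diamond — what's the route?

turn right 52°, forward 4.3 m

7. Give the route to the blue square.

turn left 151°, forward 8.3 m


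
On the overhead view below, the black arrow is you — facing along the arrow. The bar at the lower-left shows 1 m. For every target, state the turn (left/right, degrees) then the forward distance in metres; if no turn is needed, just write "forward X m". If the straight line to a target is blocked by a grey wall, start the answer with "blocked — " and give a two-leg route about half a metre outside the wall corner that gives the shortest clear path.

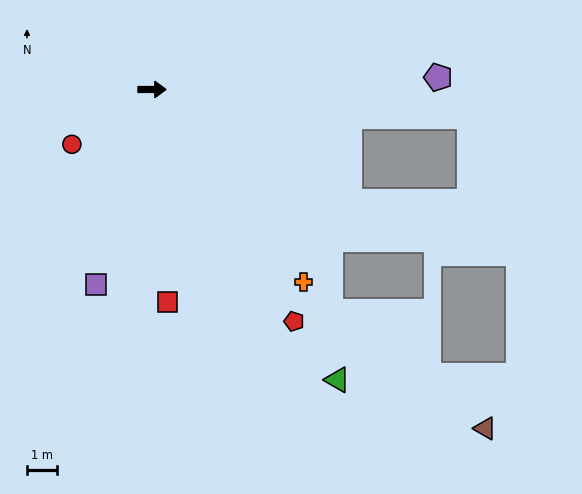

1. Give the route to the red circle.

turn right 146°, forward 3.3 m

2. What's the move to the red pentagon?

turn right 59°, forward 9.2 m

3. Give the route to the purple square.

turn right 106°, forward 6.9 m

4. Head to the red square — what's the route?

turn right 86°, forward 7.2 m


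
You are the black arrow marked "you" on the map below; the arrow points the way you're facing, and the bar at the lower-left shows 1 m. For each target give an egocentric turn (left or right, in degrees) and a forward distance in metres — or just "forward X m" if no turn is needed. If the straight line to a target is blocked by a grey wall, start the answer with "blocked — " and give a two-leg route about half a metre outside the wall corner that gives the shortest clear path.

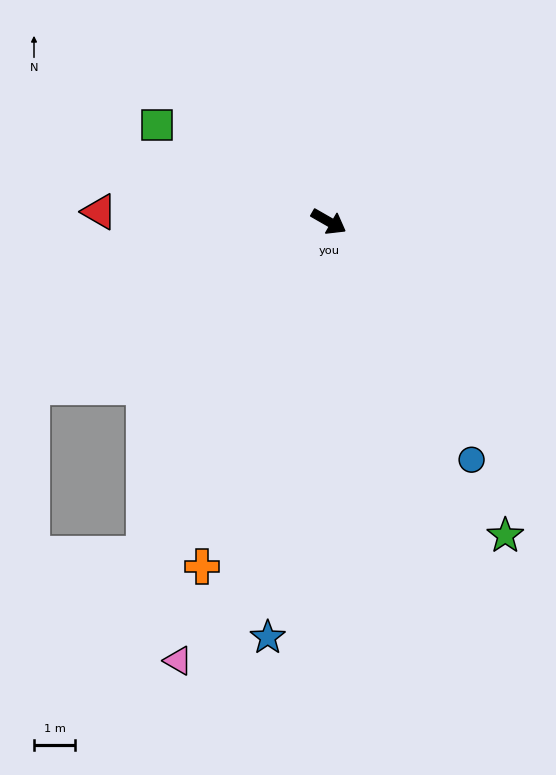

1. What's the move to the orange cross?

turn right 80°, forward 8.9 m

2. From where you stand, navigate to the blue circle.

turn right 29°, forward 6.7 m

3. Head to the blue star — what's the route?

turn right 69°, forward 10.1 m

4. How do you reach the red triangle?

turn right 153°, forward 5.5 m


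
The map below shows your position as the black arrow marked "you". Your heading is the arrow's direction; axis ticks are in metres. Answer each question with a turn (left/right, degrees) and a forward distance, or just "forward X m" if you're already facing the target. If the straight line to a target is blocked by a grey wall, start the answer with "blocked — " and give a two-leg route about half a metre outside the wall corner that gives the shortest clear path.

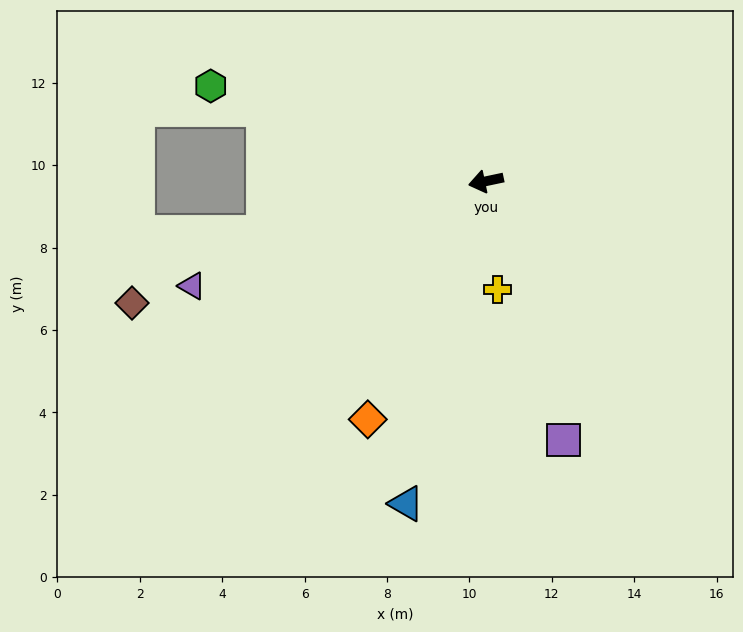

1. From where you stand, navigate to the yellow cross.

turn left 84°, forward 2.6 m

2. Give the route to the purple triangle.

turn left 8°, forward 7.6 m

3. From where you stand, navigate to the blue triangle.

turn left 64°, forward 8.1 m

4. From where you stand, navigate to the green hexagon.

turn right 31°, forward 7.1 m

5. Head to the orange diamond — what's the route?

turn left 52°, forward 6.5 m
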